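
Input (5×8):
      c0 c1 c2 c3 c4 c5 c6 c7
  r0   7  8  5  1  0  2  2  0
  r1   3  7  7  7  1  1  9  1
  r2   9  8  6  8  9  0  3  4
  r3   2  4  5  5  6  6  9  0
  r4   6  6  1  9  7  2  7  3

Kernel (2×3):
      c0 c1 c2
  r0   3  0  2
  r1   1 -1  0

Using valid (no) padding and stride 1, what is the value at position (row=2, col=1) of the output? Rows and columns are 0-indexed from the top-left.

The receptive field on the input at this output position is [8 6 8 / 4 5 5]. Elementwise product with the kernel and sum: 8·3 + 8·2 + 4·1 + 5·-1.

39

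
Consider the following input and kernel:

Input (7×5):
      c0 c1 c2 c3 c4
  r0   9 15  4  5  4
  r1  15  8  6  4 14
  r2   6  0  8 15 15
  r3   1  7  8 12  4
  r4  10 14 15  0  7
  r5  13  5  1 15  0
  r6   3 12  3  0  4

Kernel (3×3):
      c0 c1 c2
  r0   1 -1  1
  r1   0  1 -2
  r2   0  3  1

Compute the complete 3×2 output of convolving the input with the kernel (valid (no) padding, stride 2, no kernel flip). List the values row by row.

Output[0,0]: The receptive field on the input at this output position is [9 15 4 / 15 8 6 / 6 0 8]. Elementwise product with the kernel and sum: 9·1 + 15·-1 + 4·1 + 8·1 + 6·-2 + 0·3 + 8·1.
Output[0,1]: The receptive field on the input at this output position is [4 5 4 / 6 4 14 / 8 15 15]. Elementwise product with the kernel and sum: 4·1 + 5·-1 + 4·1 + 4·1 + 14·-2 + 15·3 + 15·1.

2 39
62 19
53 41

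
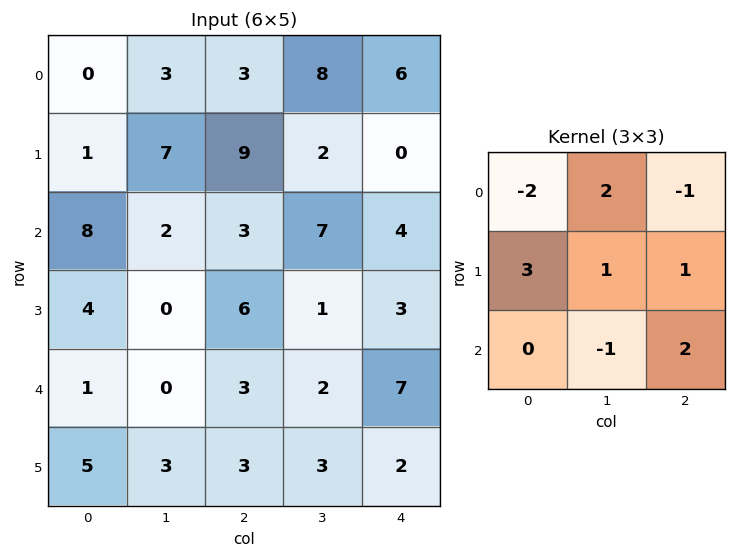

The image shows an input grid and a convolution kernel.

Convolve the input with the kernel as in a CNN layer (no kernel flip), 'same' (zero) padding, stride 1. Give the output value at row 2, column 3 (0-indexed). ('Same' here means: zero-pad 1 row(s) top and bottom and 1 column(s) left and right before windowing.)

The receptive field on the zero-padded input at this output position is [9 2 0 / 3 7 4 / 6 1 3]. Elementwise product with the kernel and sum: 9·-2 + 2·2 + 0·-1 + 3·3 + 7·1 + 4·1 + 1·-1 + 3·2.

11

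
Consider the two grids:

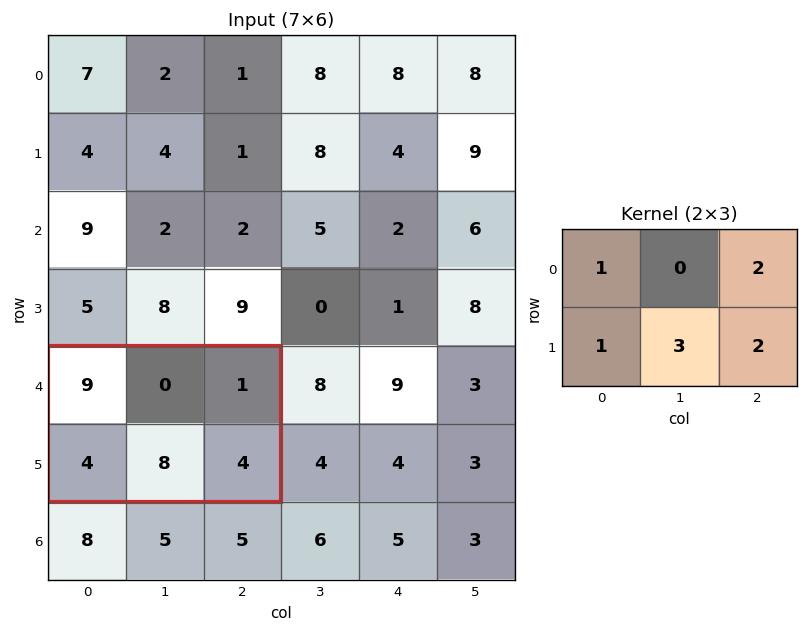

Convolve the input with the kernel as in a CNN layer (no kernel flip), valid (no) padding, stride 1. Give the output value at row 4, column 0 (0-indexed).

The receptive field on the input at this output position is [9 0 1 / 4 8 4]. Elementwise product with the kernel and sum: 9·1 + 1·2 + 4·1 + 8·3 + 4·2.

47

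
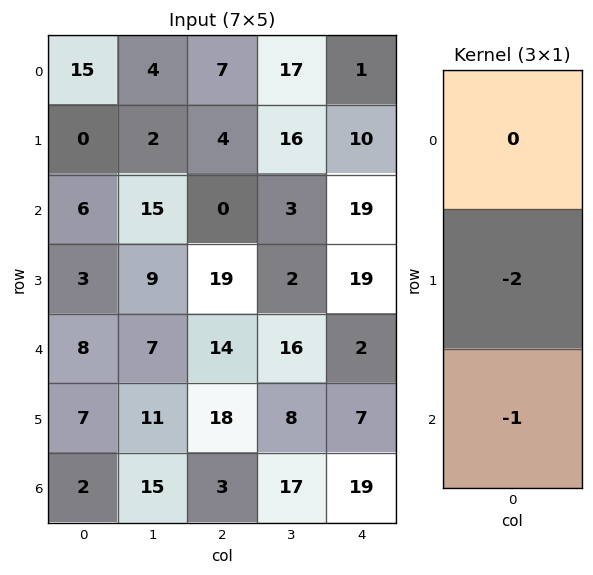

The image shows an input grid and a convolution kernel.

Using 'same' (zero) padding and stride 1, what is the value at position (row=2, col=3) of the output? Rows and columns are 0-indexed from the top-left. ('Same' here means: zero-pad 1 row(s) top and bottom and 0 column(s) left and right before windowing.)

The receptive field on the zero-padded input at this output position is [16 / 3 / 2]. Elementwise product with the kernel and sum: 3·-2 + 2·-1.

-8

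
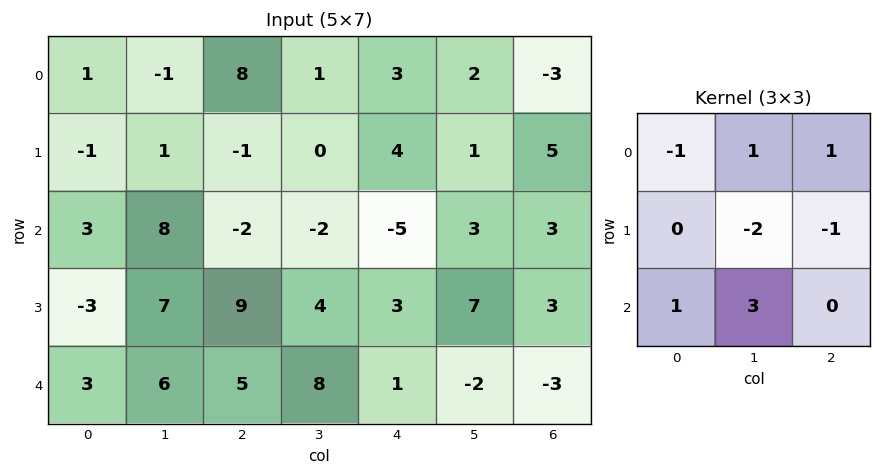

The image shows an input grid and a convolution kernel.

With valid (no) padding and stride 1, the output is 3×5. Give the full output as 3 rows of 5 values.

Output[0,0]: The receptive field on the input at this output position is [1 -1 8 / -1 1 -1 / 3 8 -2]. Elementwise product with the kernel and sum: 1·-1 + -1·1 + 8·1 + 1·-2 + -1·-1 + 3·1 + 8·3.

32 14 -16 -22 -7
5 38 35 25 17
1 -13 13 -2 -11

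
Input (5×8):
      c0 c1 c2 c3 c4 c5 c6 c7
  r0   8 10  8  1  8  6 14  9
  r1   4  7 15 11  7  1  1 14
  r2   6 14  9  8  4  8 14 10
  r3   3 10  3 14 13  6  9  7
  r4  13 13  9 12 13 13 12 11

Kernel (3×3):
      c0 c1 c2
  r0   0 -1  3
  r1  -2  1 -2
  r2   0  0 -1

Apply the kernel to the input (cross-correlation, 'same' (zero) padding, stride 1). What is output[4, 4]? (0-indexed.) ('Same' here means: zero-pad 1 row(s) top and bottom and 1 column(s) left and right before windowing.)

The receptive field on the zero-padded input at this output position is [14 13 6 / 12 13 13 / 0 0 0]. Elementwise product with the kernel and sum: 13·-1 + 6·3 + 12·-2 + 13·1 + 13·-2 + 0·-1.

-32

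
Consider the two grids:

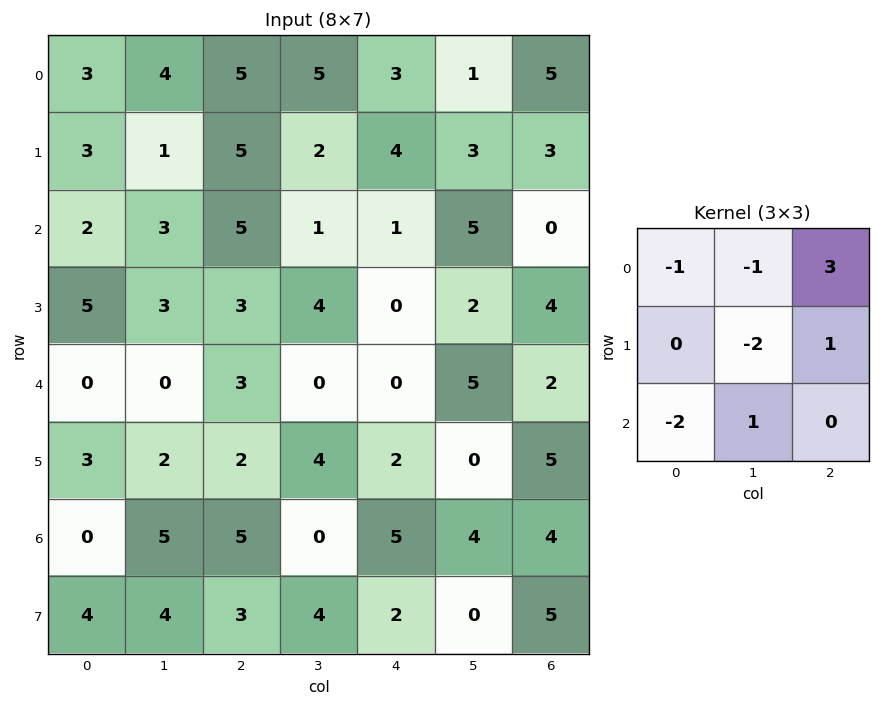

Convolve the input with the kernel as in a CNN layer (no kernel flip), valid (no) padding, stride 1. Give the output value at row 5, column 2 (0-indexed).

The receptive field on the input at this output position is [2 4 2 / 5 0 5 / 3 4 2]. Elementwise product with the kernel and sum: 2·-1 + 4·-1 + 2·3 + 0·-2 + 5·1 + 3·-2 + 4·1.

3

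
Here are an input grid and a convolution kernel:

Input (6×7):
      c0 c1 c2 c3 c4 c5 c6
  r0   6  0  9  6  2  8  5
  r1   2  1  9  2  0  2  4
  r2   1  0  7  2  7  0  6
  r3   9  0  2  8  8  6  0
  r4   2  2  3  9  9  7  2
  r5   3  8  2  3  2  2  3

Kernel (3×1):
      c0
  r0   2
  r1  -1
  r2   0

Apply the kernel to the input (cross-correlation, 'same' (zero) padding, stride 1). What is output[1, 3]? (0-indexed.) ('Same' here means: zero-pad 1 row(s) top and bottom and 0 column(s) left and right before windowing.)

The receptive field on the zero-padded input at this output position is [6 / 2 / 2]. Elementwise product with the kernel and sum: 6·2 + 2·-1.

10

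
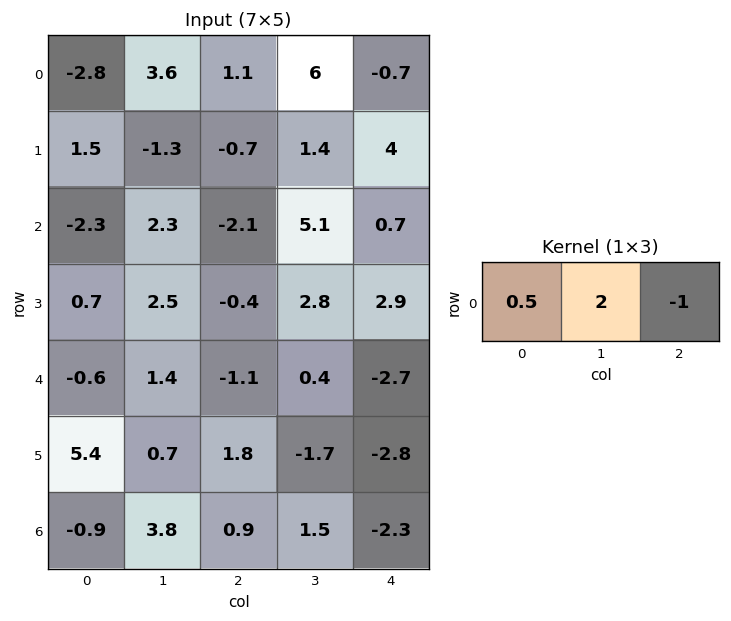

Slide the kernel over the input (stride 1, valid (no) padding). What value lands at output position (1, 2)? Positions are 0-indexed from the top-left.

-1.55

The receptive field on the input at this output position is [-0.7 1.4 4]. Elementwise product with the kernel and sum: -0.7·0.5 + 1.4·2 + 4·-1.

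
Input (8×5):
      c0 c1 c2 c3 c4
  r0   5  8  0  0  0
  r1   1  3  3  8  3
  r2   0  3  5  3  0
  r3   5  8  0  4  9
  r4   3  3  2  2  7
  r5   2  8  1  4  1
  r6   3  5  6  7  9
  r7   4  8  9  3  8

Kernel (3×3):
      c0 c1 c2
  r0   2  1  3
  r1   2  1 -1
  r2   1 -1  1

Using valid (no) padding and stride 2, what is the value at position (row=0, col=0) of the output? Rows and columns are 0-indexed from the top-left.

The receptive field on the input at this output position is [5 8 0 / 1 3 3 / 0 3 5]. Elementwise product with the kernel and sum: 5·2 + 8·1 + 0·3 + 1·2 + 3·1 + 3·-1 + 0·1 + 3·-1 + 5·1.

22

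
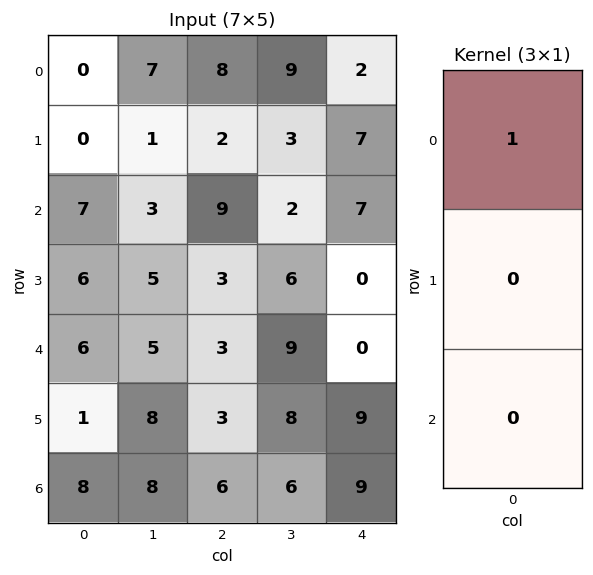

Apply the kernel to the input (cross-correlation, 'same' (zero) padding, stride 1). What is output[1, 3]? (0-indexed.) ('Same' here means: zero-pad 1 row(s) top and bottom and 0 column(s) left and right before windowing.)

9

The receptive field on the zero-padded input at this output position is [9 / 3 / 2]. Elementwise product with the kernel and sum: 9·1.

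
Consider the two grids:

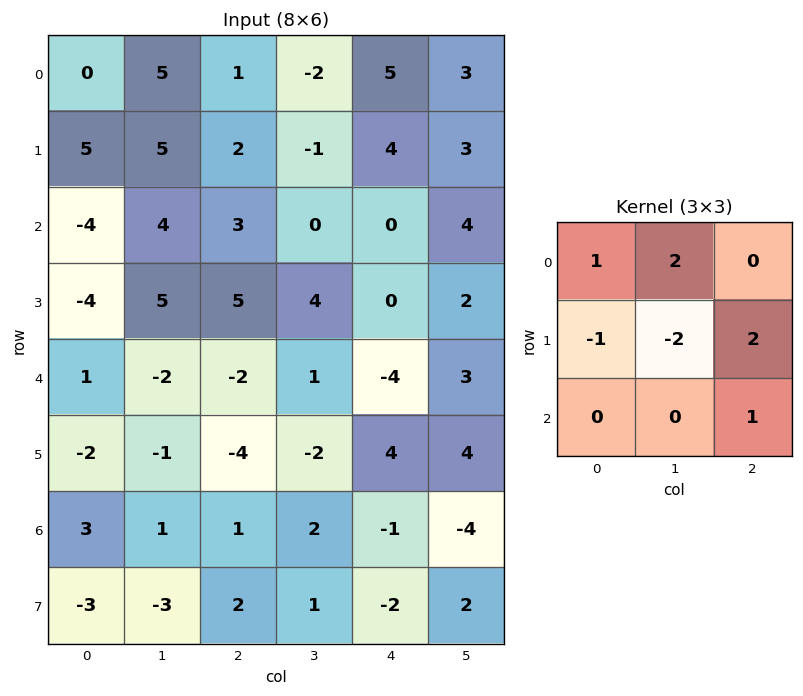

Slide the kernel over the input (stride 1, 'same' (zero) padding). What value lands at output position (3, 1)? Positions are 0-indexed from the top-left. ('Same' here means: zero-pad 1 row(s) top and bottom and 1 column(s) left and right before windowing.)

The receptive field on the zero-padded input at this output position is [-4 4 3 / -4 5 5 / 1 -2 -2]. Elementwise product with the kernel and sum: -4·1 + 4·2 + -4·-1 + 5·-2 + 5·2 + -2·1.

6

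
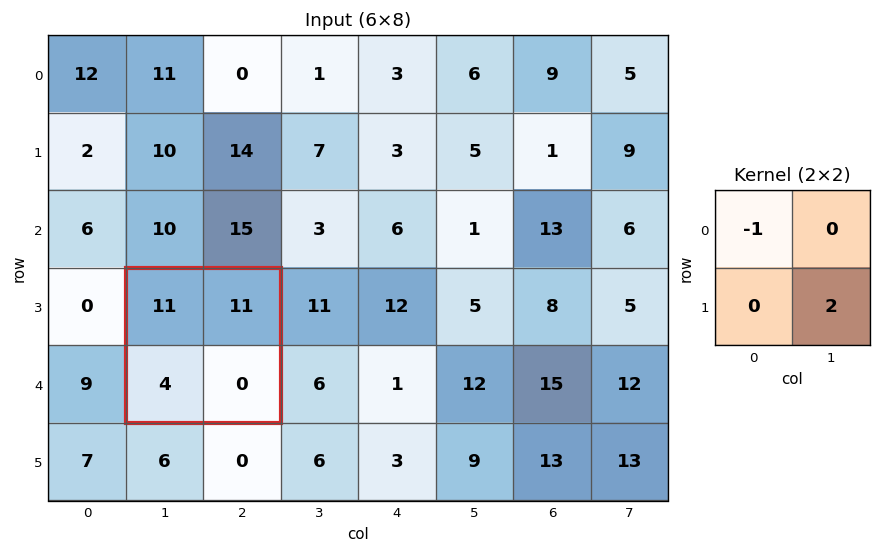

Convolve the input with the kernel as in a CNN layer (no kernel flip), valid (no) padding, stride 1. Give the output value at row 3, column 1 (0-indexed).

-11

The receptive field on the input at this output position is [11 11 / 4 0]. Elementwise product with the kernel and sum: 11·-1 + 0·2.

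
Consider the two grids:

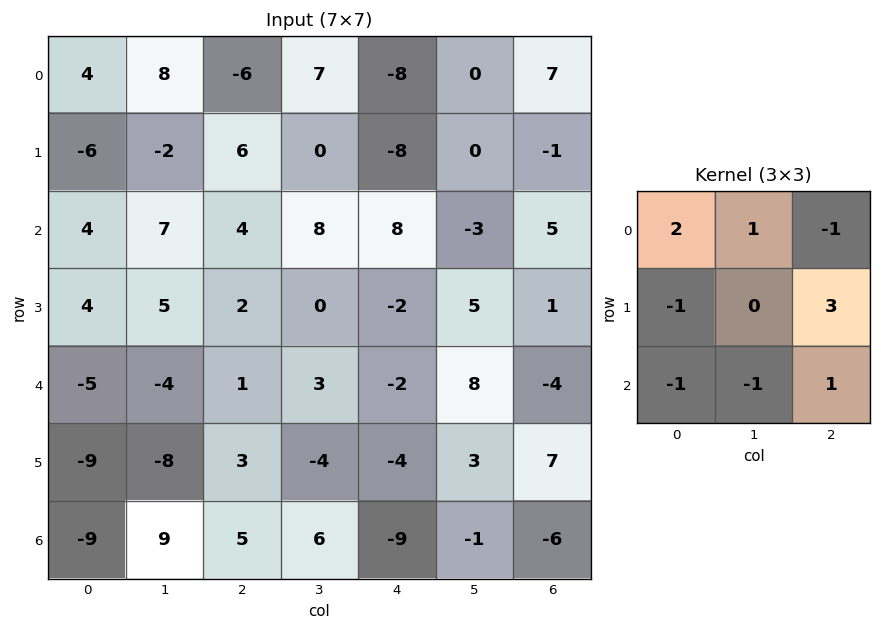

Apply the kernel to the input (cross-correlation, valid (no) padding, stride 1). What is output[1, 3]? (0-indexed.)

-18

The receptive field on the input at this output position is [0 -8 0 / 8 8 -3 / 0 -2 5]. Elementwise product with the kernel and sum: 0·2 + -8·1 + 0·-1 + 8·-1 + -3·3 + 0·-1 + -2·-1 + 5·1.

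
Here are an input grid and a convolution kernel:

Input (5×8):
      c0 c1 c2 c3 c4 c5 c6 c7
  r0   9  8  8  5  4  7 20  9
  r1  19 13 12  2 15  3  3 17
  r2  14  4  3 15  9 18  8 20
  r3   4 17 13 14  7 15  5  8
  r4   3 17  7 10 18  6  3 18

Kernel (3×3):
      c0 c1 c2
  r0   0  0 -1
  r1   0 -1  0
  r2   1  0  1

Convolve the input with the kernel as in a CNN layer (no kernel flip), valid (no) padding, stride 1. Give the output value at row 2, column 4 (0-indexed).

-2

The receptive field on the input at this output position is [9 18 8 / 7 15 5 / 18 6 3]. Elementwise product with the kernel and sum: 8·-1 + 15·-1 + 18·1 + 3·1.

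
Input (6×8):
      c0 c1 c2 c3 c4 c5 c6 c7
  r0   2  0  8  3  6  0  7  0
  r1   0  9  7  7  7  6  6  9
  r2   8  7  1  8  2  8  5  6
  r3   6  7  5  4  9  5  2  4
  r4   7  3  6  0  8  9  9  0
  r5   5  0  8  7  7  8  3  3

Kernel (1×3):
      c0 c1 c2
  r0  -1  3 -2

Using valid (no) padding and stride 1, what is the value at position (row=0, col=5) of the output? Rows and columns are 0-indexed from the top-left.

21

The receptive field on the input at this output position is [0 7 0]. Elementwise product with the kernel and sum: 0·-1 + 7·3 + 0·-2.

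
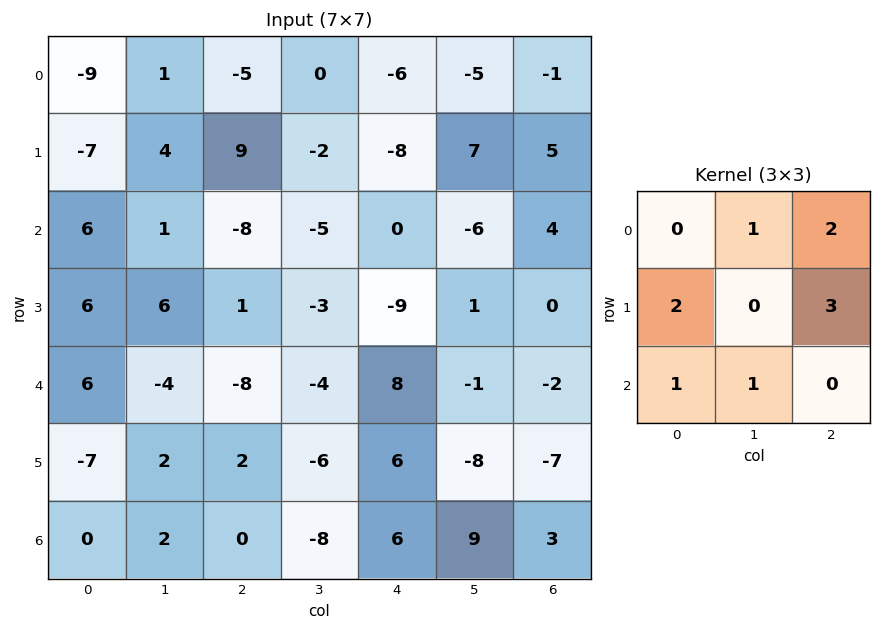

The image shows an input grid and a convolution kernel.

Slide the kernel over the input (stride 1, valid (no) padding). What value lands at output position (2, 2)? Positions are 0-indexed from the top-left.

-42

The receptive field on the input at this output position is [-8 -5 0 / 1 -3 -9 / -8 -4 8]. Elementwise product with the kernel and sum: -5·1 + 0·2 + 1·2 + -9·3 + -8·1 + -4·1.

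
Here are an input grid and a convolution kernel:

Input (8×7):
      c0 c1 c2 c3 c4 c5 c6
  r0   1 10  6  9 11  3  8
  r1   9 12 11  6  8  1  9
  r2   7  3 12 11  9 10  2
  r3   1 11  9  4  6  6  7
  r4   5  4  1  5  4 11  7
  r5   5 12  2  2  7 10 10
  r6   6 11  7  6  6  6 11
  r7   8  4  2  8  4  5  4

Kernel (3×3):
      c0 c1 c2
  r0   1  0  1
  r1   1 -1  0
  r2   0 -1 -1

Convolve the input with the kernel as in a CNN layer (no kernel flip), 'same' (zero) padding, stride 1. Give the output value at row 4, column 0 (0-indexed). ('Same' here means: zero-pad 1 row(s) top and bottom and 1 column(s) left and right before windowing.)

The receptive field on the zero-padded input at this output position is [0 1 11 / 0 5 4 / 0 5 12]. Elementwise product with the kernel and sum: 0·1 + 11·1 + 0·1 + 5·-1 + 5·-1 + 12·-1.

-11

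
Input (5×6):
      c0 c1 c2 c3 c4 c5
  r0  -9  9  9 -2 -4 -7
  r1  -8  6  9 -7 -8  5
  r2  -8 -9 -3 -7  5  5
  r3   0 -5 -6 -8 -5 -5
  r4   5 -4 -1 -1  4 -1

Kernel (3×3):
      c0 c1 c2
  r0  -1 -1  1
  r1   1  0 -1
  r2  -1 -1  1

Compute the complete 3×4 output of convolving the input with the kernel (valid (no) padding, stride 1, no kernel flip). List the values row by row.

Output[0,0]: The receptive field on the input at this output position is [-9 9 9 / -8 6 9 / -8 -9 -3]. Elementwise product with the kernel and sum: -9·-1 + 9·-1 + 9·1 + -8·1 + 9·-1 + -8·-1 + -9·-1 + -3·1.
Output[0,1]: The receptive field on the input at this output position is [9 9 -2 / 6 9 -7 / -9 -3 -7]. Elementwise product with the kernel and sum: 9·-1 + 9·-1 + -2·1 + 6·1 + -7·-1 + -9·-1 + -3·-1 + -7·1.

6 -2 21 -6
5 -21 -9 16
18 12 20 0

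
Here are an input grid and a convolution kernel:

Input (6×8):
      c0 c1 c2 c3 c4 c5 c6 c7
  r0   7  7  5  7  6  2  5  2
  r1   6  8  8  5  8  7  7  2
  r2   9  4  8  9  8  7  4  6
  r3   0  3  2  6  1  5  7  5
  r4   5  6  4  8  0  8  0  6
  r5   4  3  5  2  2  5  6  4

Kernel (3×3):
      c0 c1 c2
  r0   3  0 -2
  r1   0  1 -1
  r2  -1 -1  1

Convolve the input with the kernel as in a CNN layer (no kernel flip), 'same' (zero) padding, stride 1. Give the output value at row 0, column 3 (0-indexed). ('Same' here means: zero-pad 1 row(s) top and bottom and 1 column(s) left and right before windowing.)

The receptive field on the zero-padded input at this output position is [0 0 0 / 5 7 6 / 8 5 8]. Elementwise product with the kernel and sum: 0·3 + 0·-2 + 7·1 + 6·-1 + 8·-1 + 5·-1 + 8·1.

-4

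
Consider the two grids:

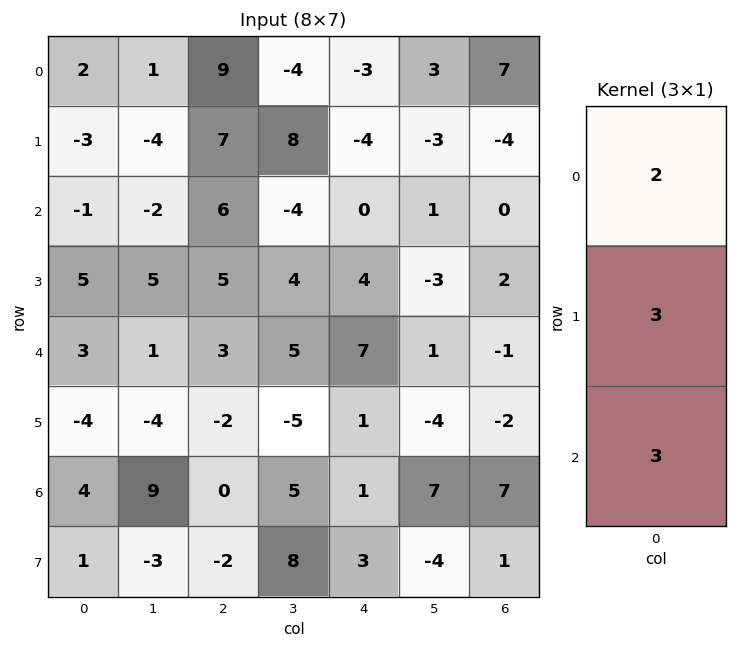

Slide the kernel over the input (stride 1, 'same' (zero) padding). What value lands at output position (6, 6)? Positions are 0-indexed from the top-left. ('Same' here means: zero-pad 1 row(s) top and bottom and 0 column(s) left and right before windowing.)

The receptive field on the zero-padded input at this output position is [-2 / 7 / 1]. Elementwise product with the kernel and sum: -2·2 + 7·3 + 1·3.

20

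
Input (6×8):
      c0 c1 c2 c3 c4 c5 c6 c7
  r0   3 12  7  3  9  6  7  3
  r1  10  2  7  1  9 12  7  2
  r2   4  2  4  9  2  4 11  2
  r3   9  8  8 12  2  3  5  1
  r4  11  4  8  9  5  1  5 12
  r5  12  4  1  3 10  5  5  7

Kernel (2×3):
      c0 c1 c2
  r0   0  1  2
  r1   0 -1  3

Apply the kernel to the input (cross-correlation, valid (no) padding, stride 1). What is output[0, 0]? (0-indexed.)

The receptive field on the input at this output position is [3 12 7 / 10 2 7]. Elementwise product with the kernel and sum: 12·1 + 7·2 + 2·-1 + 7·3.

45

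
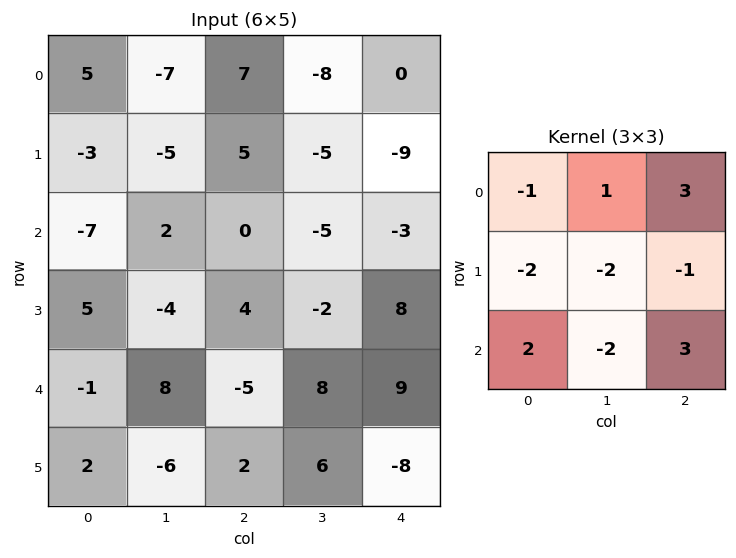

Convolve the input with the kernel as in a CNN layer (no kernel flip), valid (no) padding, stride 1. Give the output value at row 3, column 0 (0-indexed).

16

The receptive field on the input at this output position is [5 -4 4 / -1 8 -5 / 2 -6 2]. Elementwise product with the kernel and sum: 5·-1 + -4·1 + 4·3 + -1·-2 + 8·-2 + -5·-1 + 2·2 + -6·-2 + 2·3.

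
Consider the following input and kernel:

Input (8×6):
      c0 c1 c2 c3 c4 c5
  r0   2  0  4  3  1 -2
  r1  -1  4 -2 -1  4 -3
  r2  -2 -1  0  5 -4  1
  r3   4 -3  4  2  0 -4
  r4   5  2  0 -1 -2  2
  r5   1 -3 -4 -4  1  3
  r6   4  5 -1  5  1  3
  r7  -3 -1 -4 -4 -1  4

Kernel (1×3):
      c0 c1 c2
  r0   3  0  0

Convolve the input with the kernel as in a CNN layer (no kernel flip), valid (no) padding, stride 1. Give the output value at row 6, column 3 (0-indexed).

The receptive field on the input at this output position is [5 1 3]. Elementwise product with the kernel and sum: 5·3.

15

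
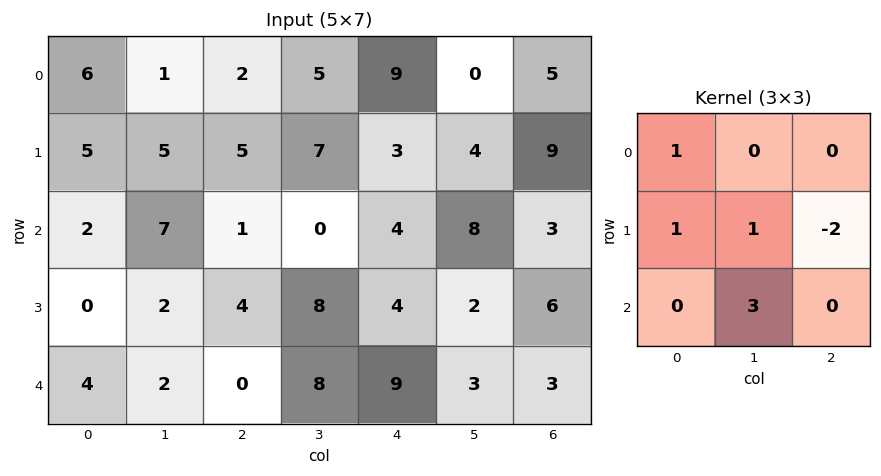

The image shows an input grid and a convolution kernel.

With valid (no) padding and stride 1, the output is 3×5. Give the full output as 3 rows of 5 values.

Output[0,0]: The receptive field on the input at this output position is [6 1 2 / 5 5 5 / 2 7 1]. Elementwise product with the kernel and sum: 6·1 + 5·1 + 5·1 + 5·-2 + 7·3.

27 0 8 19 22
18 25 22 7 15
2 -3 29 35 7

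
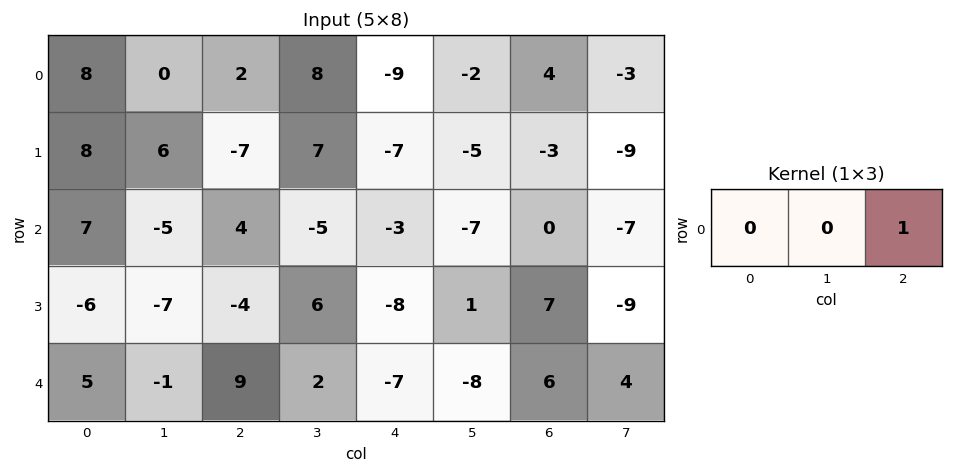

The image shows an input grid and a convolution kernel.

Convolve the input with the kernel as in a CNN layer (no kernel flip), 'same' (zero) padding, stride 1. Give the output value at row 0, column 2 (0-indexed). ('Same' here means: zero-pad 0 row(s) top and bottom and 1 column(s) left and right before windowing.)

8

The receptive field on the zero-padded input at this output position is [0 2 8]. Elementwise product with the kernel and sum: 8·1.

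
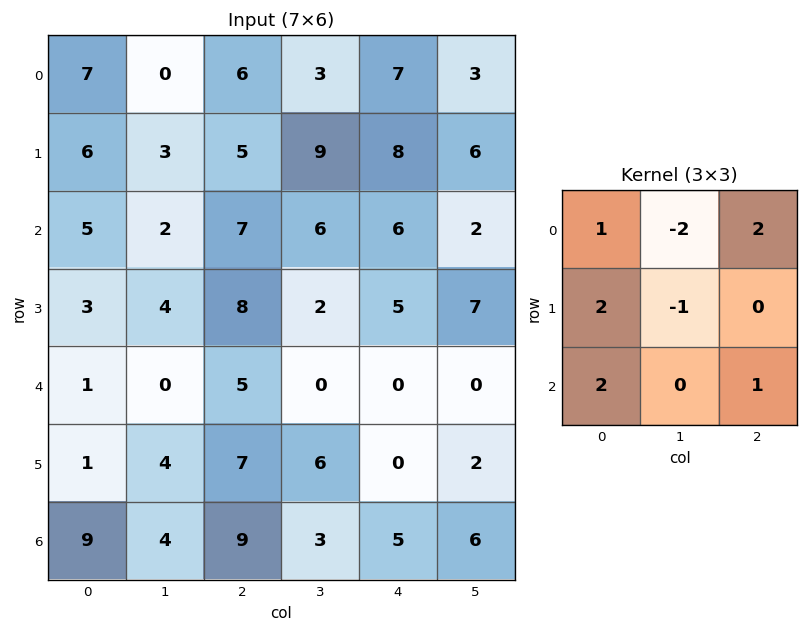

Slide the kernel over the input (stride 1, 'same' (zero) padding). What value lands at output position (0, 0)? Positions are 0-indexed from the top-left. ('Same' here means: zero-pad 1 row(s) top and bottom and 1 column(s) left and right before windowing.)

The receptive field on the zero-padded input at this output position is [0 0 0 / 0 7 0 / 0 6 3]. Elementwise product with the kernel and sum: 0·1 + 0·-2 + 0·2 + 0·2 + 7·-1 + 0·2 + 3·1.

-4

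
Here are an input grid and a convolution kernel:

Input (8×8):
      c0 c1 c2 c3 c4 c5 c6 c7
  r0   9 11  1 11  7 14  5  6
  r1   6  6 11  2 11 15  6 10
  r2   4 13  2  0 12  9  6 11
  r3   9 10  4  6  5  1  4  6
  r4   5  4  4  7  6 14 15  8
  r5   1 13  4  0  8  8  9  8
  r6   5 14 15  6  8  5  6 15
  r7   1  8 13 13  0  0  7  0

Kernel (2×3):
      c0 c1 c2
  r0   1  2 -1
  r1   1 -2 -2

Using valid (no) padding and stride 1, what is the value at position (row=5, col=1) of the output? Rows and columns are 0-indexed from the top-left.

The receptive field on the input at this output position is [13 4 0 / 14 15 6]. Elementwise product with the kernel and sum: 13·1 + 4·2 + 0·-1 + 14·1 + 15·-2 + 6·-2.

-7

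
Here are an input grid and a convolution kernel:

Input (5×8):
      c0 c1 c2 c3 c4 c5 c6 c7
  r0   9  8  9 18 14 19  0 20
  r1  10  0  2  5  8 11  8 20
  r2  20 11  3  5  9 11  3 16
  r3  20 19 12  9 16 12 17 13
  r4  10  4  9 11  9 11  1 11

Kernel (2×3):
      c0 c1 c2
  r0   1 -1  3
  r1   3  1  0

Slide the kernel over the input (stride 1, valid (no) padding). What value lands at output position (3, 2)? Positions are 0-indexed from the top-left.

The receptive field on the input at this output position is [12 9 16 / 9 11 9]. Elementwise product with the kernel and sum: 12·1 + 9·-1 + 16·3 + 9·3 + 11·1.

89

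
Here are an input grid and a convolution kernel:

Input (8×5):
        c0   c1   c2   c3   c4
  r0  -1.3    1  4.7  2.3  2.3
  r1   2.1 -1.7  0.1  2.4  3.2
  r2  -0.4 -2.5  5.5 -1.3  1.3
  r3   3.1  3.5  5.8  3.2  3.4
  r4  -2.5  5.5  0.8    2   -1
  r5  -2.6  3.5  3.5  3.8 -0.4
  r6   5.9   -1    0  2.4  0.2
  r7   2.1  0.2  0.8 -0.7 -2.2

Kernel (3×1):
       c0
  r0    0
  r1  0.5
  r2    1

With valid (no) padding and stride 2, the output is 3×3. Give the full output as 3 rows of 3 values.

Output[0,0]: The receptive field on the input at this output position is [-1.3 / 2.1 / -0.4]. Elementwise product with the kernel and sum: 2.1·0.5 + -0.4·1.

0.65 5.55 2.9
-0.95 3.7 0.7
4.6 1.75 0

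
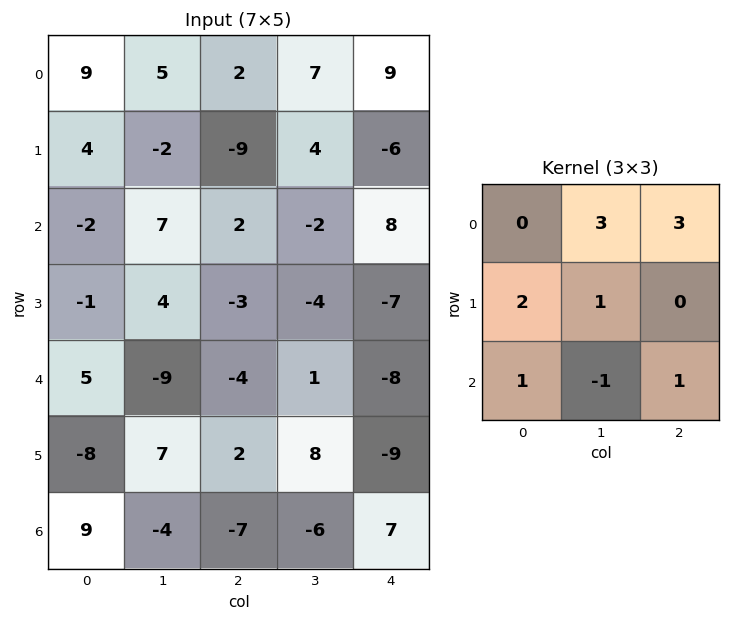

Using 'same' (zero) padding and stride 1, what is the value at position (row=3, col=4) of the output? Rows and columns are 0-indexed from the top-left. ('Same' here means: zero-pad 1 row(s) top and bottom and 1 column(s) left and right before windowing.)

The receptive field on the zero-padded input at this output position is [-2 8 0 / -4 -7 0 / 1 -8 0]. Elementwise product with the kernel and sum: 8·3 + 0·3 + -4·2 + -7·1 + 1·1 + -8·-1 + 0·1.

18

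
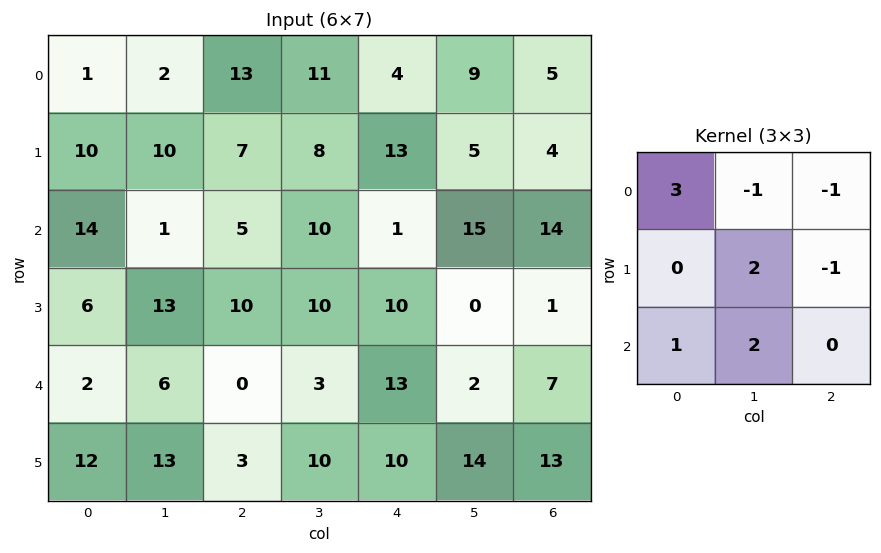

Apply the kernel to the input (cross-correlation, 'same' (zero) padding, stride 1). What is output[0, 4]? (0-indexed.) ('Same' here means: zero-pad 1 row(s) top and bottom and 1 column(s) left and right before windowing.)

The receptive field on the zero-padded input at this output position is [0 0 0 / 11 4 9 / 8 13 5]. Elementwise product with the kernel and sum: 0·3 + 0·-1 + 0·-1 + 4·2 + 9·-1 + 8·1 + 13·2.

33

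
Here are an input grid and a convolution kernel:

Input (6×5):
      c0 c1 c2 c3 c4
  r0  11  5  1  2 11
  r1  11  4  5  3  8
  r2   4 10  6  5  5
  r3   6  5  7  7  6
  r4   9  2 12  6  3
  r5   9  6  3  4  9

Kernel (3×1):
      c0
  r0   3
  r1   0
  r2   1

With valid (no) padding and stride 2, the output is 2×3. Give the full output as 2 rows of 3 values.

Output[0,0]: The receptive field on the input at this output position is [11 / 11 / 4]. Elementwise product with the kernel and sum: 11·3 + 4·1.

37 9 38
21 30 18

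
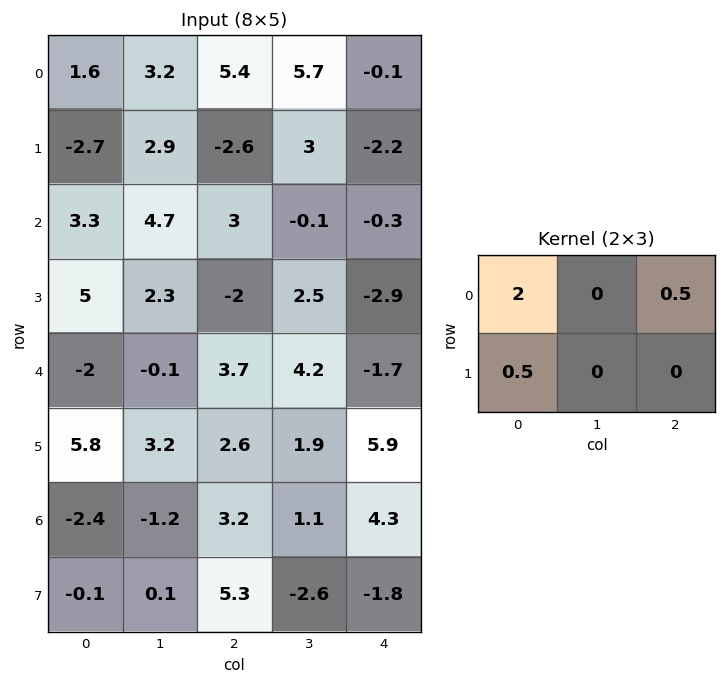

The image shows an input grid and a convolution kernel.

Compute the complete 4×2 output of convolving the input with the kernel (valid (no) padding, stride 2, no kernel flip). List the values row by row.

4.55 9.45
10.6 4.85
0.75 7.85
-3.25 11.2

Output[0,0]: The receptive field on the input at this output position is [1.6 3.2 5.4 / -2.7 2.9 -2.6]. Elementwise product with the kernel and sum: 1.6·2 + 5.4·0.5 + -2.7·0.5.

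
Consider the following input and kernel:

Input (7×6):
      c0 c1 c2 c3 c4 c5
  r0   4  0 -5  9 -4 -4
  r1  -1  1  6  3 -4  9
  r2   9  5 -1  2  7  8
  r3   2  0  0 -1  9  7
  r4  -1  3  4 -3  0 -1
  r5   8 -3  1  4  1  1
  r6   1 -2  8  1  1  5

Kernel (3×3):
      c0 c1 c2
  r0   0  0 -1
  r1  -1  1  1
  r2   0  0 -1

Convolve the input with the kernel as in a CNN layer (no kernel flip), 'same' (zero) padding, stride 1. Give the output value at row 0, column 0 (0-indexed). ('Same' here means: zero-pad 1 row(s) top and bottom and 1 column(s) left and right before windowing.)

The receptive field on the zero-padded input at this output position is [0 0 0 / 0 4 0 / 0 -1 1]. Elementwise product with the kernel and sum: 0·-1 + 0·-1 + 4·1 + 0·1 + 1·-1.

3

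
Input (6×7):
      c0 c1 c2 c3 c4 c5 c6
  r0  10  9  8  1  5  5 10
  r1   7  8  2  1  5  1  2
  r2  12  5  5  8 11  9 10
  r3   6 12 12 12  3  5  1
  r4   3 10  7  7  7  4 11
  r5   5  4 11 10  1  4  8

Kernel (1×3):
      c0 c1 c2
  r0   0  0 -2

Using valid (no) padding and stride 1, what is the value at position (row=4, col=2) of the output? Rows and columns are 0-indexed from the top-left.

-14

The receptive field on the input at this output position is [7 7 7]. Elementwise product with the kernel and sum: 7·-2.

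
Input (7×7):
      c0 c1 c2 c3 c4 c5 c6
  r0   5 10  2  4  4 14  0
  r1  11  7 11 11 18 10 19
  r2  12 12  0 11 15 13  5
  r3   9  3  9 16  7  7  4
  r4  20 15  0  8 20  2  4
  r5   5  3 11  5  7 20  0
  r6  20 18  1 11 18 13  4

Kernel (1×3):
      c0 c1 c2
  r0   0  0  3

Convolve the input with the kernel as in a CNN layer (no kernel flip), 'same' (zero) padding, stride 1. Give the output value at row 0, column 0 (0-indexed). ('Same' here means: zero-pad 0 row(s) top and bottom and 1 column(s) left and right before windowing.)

30

The receptive field on the zero-padded input at this output position is [0 5 10]. Elementwise product with the kernel and sum: 10·3.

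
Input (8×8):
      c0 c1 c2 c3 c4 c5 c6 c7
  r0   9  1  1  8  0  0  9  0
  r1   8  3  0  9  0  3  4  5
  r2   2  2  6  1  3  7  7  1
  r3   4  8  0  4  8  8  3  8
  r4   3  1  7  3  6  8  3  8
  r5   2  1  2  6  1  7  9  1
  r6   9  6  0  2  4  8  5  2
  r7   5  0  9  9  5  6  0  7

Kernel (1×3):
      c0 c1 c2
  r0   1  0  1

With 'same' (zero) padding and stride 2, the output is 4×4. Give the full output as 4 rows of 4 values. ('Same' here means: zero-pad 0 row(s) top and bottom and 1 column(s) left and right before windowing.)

1 9 8 0
2 3 8 8
1 4 11 16
6 8 10 10

Output[0,0]: The receptive field on the zero-padded input at this output position is [0 9 1]. Elementwise product with the kernel and sum: 0·1 + 1·1.
Output[0,1]: The receptive field on the zero-padded input at this output position is [1 1 8]. Elementwise product with the kernel and sum: 1·1 + 8·1.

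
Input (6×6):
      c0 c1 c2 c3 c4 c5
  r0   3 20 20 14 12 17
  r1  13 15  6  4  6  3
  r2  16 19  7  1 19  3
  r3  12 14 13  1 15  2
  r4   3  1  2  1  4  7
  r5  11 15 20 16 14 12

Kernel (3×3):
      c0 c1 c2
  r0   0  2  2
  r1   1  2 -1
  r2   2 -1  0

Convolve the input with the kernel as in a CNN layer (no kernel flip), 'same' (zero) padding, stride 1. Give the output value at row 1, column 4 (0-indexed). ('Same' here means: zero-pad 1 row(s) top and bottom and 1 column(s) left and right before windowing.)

The receptive field on the zero-padded input at this output position is [14 12 17 / 4 6 3 / 1 19 3]. Elementwise product with the kernel and sum: 12·2 + 17·2 + 4·1 + 6·2 + 3·-1 + 1·2 + 19·-1.

54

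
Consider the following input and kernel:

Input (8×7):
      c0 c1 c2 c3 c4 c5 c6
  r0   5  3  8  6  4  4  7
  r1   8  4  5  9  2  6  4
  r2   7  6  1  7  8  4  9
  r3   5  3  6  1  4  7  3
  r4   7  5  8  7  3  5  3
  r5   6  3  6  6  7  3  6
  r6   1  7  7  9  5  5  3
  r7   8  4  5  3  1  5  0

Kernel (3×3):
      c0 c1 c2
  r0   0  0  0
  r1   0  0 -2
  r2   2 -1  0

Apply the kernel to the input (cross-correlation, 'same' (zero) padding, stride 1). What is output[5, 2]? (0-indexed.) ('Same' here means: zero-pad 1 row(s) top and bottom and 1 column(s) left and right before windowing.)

-5

The receptive field on the zero-padded input at this output position is [5 8 7 / 3 6 6 / 7 7 9]. Elementwise product with the kernel and sum: 6·-2 + 7·2 + 7·-1.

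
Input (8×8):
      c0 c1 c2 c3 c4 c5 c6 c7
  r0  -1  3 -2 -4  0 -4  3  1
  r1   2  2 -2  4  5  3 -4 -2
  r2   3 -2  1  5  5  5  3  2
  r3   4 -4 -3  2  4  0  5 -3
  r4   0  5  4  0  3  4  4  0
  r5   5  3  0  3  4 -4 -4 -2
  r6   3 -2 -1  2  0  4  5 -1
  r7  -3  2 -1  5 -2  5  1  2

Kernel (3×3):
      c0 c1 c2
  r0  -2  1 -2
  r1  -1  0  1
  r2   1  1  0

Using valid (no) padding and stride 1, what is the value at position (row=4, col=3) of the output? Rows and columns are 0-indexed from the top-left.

The receptive field on the input at this output position is [0 3 4 / 3 4 -4 / 2 0 4]. Elementwise product with the kernel and sum: 0·-2 + 3·1 + 4·-2 + 3·-1 + -4·1 + 2·1 + 0·1.

-10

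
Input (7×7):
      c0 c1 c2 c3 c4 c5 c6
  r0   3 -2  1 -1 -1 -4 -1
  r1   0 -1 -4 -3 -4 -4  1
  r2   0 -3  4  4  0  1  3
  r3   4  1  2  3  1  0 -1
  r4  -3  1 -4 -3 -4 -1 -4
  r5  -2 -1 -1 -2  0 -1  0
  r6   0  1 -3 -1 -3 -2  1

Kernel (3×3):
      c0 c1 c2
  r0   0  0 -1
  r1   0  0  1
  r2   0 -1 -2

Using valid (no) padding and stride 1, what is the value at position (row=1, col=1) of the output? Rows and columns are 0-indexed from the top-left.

-1

The receptive field on the input at this output position is [-1 -4 -3 / -3 4 4 / 1 2 3]. Elementwise product with the kernel and sum: -3·-1 + 4·1 + 2·-1 + 3·-2.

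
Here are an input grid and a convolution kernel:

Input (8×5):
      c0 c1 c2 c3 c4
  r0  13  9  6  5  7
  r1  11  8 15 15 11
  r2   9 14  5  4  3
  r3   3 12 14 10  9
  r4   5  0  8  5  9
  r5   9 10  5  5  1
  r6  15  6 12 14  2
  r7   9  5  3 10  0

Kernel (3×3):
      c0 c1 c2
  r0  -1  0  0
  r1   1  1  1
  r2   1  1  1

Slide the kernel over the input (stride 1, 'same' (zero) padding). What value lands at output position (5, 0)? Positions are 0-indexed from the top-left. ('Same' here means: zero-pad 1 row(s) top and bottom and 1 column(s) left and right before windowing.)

40

The receptive field on the zero-padded input at this output position is [0 5 0 / 0 9 10 / 0 15 6]. Elementwise product with the kernel and sum: 0·-1 + 0·1 + 9·1 + 10·1 + 0·1 + 15·1 + 6·1.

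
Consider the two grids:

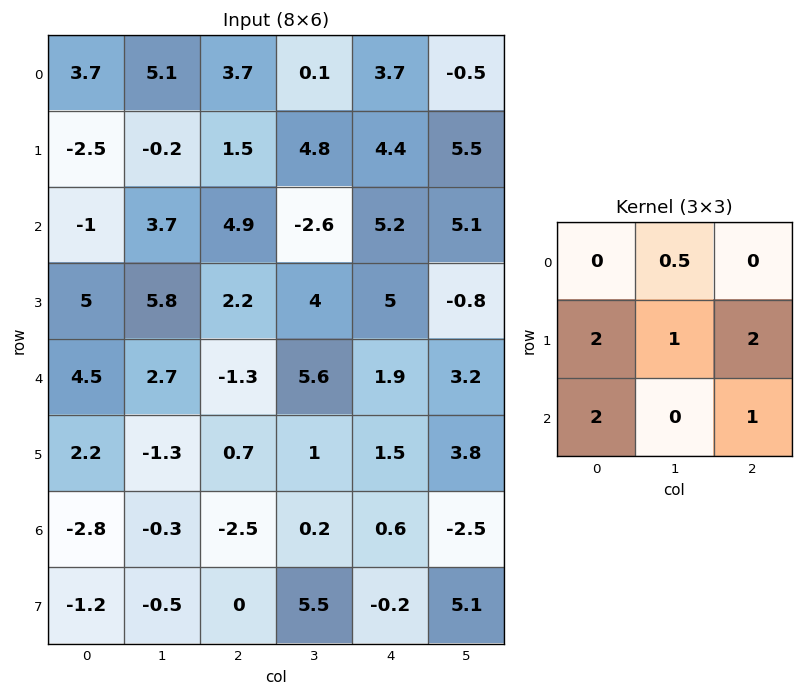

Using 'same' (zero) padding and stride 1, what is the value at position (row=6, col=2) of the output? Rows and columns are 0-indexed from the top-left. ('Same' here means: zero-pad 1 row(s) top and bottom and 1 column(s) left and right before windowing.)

2.15

The receptive field on the zero-padded input at this output position is [-1.3 0.7 1 / -0.3 -2.5 0.2 / -0.5 0 5.5]. Elementwise product with the kernel and sum: 0.7·0.5 + -0.3·2 + -2.5·1 + 0.2·2 + -0.5·2 + 5.5·1.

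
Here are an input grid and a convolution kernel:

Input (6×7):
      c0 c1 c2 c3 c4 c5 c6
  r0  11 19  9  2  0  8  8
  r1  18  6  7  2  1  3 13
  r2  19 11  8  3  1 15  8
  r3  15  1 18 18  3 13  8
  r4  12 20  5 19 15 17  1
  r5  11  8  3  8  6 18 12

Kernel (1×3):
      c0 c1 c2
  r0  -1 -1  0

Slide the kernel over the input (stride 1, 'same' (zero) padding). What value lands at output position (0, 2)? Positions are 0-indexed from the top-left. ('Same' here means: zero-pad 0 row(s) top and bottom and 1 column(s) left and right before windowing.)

-28

The receptive field on the zero-padded input at this output position is [19 9 2]. Elementwise product with the kernel and sum: 19·-1 + 9·-1.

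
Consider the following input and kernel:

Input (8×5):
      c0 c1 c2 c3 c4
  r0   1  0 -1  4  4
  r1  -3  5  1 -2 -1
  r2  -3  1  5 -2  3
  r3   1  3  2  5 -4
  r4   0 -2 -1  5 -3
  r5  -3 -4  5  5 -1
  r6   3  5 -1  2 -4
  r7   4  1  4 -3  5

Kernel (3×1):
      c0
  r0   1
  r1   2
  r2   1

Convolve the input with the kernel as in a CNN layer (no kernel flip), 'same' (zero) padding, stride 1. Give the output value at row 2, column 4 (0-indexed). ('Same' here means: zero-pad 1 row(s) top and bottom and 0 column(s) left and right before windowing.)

The receptive field on the zero-padded input at this output position is [-1 / 3 / -4]. Elementwise product with the kernel and sum: -1·1 + 3·2 + -4·1.

1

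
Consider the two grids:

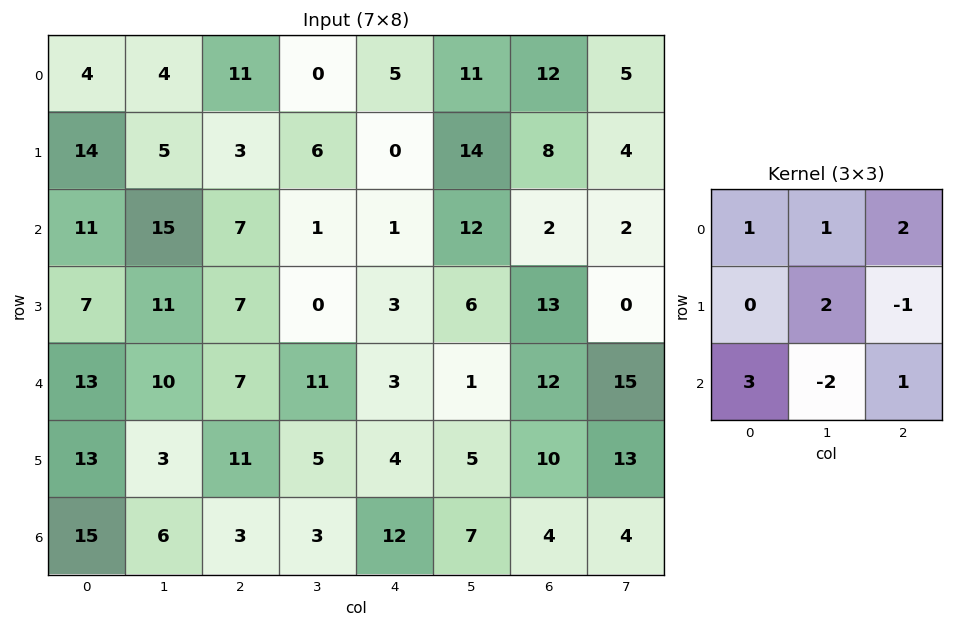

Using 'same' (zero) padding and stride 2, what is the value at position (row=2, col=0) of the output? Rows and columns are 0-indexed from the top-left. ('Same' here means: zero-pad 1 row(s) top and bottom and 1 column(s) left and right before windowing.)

22

The receptive field on the zero-padded input at this output position is [0 7 11 / 0 13 10 / 0 13 3]. Elementwise product with the kernel and sum: 0·1 + 7·1 + 11·2 + 13·2 + 10·-1 + 0·3 + 13·-2 + 3·1.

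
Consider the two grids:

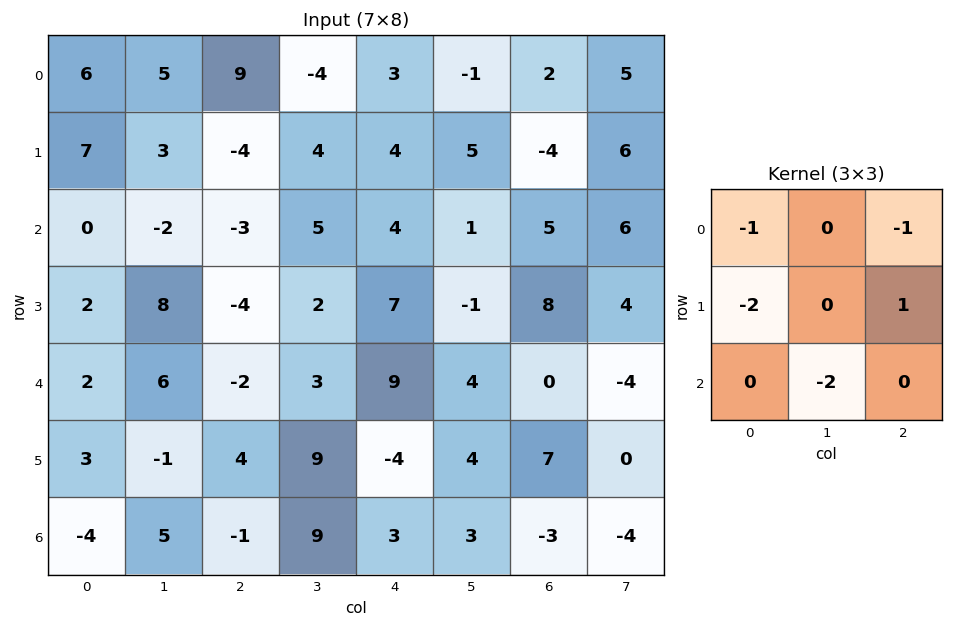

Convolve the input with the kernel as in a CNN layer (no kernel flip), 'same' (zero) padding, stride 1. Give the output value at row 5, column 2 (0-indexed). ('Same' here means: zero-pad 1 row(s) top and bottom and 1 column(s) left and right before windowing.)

The receptive field on the zero-padded input at this output position is [6 -2 3 / -1 4 9 / 5 -1 9]. Elementwise product with the kernel and sum: 6·-1 + 3·-1 + -1·-2 + 9·1 + -1·-2.

4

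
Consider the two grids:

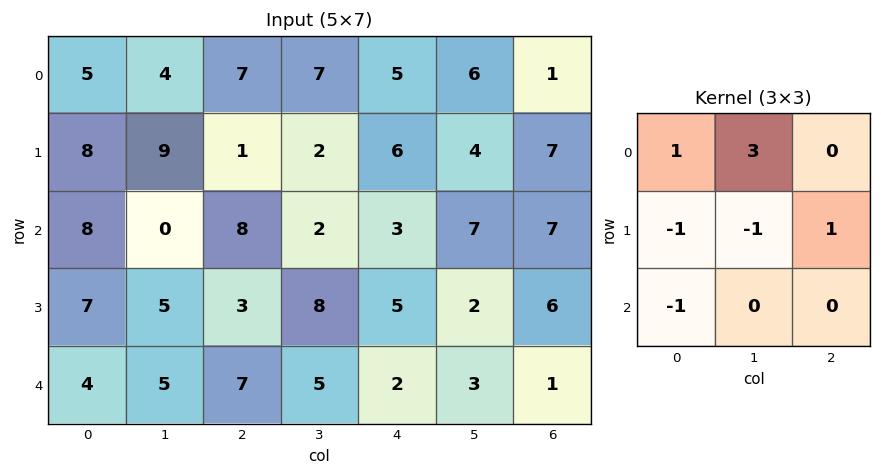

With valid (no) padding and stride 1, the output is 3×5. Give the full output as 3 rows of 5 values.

Output[0,0]: The receptive field on the input at this output position is [5 4 7 / 8 9 1 / 8 0 8]. Elementwise product with the kernel and sum: 5·1 + 4·3 + 8·-1 + 9·-1 + 1·1 + 8·-1.

-7 17 23 16 17
28 1 -3 14 10
-5 19 1 -5 21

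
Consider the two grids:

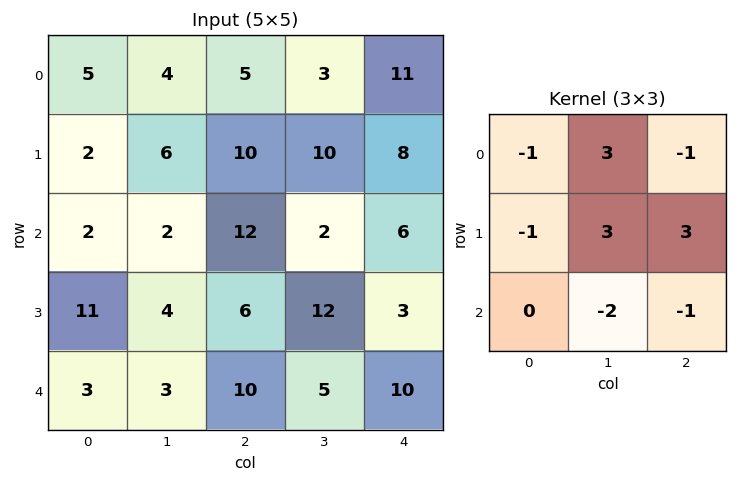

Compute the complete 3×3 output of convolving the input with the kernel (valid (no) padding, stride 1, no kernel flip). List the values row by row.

Output[0,0]: The receptive field on the input at this output position is [5 4 5 / 2 6 10 / 2 2 12]. Elementwise product with the kernel and sum: 5·-1 + 4·3 + 5·-1 + 2·-1 + 6·3 + 10·3 + 2·-2 + 12·-1.

32 36 27
32 30 -3
-5 57 7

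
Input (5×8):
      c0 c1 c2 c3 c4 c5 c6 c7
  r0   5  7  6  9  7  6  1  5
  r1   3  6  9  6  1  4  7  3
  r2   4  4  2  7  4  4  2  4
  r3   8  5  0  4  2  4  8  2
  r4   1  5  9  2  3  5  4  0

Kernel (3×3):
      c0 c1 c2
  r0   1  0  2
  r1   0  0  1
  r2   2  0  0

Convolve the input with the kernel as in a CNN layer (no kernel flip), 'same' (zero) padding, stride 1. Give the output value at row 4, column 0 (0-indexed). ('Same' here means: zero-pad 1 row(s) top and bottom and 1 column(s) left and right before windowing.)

The receptive field on the zero-padded input at this output position is [0 8 5 / 0 1 5 / 0 0 0]. Elementwise product with the kernel and sum: 0·1 + 5·2 + 5·1 + 0·2.

15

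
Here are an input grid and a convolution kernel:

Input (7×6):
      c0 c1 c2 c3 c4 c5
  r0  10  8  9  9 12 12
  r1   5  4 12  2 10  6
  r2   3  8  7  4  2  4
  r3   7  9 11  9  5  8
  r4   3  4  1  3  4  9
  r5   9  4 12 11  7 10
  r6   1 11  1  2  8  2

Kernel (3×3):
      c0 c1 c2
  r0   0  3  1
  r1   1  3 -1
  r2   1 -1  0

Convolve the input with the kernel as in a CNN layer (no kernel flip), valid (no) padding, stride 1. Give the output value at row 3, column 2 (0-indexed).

39

The receptive field on the input at this output position is [11 9 5 / 1 3 4 / 12 11 7]. Elementwise product with the kernel and sum: 9·3 + 5·1 + 1·1 + 3·3 + 4·-1 + 12·1 + 11·-1.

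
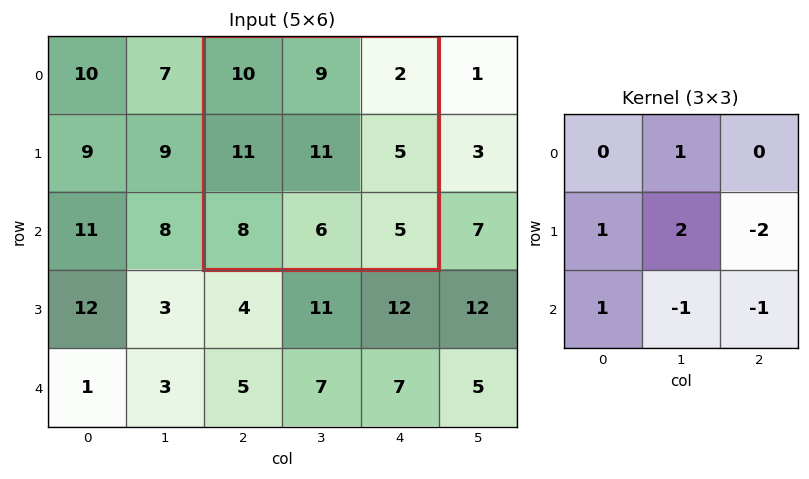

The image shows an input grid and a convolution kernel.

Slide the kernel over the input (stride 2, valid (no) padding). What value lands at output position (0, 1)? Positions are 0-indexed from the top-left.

29

The receptive field on the input at this output position is [10 9 2 / 11 11 5 / 8 6 5]. Elementwise product with the kernel and sum: 9·1 + 11·1 + 11·2 + 5·-2 + 8·1 + 6·-1 + 5·-1.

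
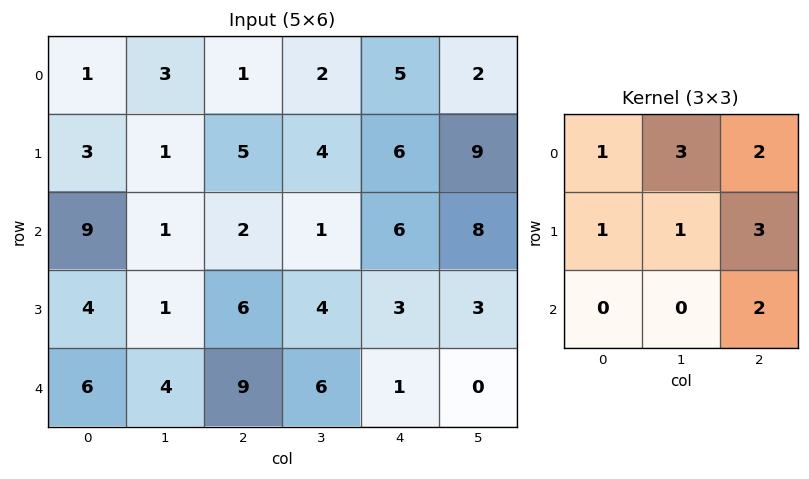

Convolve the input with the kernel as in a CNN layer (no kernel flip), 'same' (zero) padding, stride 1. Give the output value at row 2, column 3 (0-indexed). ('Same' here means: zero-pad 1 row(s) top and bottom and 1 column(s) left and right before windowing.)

56

The receptive field on the zero-padded input at this output position is [5 4 6 / 2 1 6 / 6 4 3]. Elementwise product with the kernel and sum: 5·1 + 4·3 + 6·2 + 2·1 + 1·1 + 6·3 + 3·2.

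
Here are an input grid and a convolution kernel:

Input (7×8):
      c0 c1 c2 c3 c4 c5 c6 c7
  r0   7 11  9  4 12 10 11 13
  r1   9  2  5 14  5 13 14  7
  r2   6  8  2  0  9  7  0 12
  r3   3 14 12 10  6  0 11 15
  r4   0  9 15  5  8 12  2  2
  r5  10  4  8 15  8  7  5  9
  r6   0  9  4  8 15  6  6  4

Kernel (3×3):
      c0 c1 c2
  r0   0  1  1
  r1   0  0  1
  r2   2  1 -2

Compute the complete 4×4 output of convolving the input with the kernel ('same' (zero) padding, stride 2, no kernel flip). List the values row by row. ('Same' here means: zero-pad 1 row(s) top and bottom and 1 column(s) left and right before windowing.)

Output[0,0]: The receptive field on the zero-padded input at this output position is [0 0 0 / 0 7 11 / 0 9 2]. Elementwise product with the kernel and sum: 0·1 + 0·1 + 11·1 + 0·2 + 9·1 + 2·-2.
Output[0,1]: The receptive field on the zero-padded input at this output position is [0 0 0 / 11 9 4 / 2 5 14]. Elementwise product with the kernel and sum: 0·1 + 0·1 + 4·1 + 2·2 + 5·1 + 14·-2.

16 -15 17 39
-6 39 51 14
28 13 42 29
23 31 21 18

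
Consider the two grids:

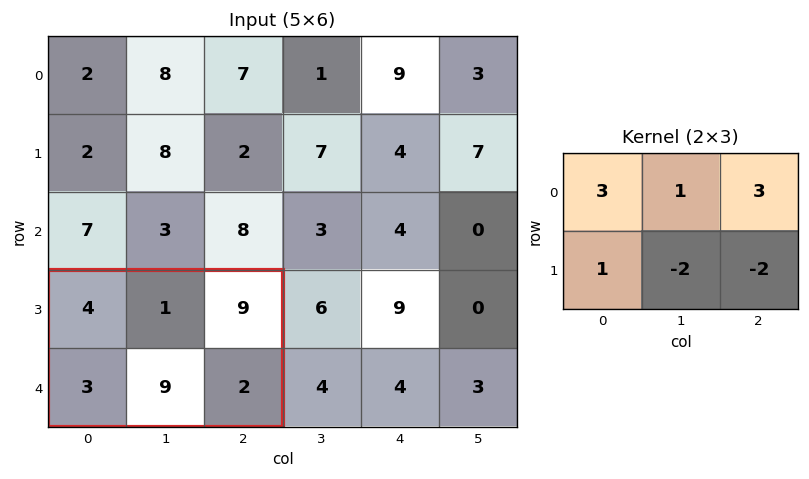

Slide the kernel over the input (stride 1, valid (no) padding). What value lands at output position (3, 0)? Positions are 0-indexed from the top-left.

The receptive field on the input at this output position is [4 1 9 / 3 9 2]. Elementwise product with the kernel and sum: 4·3 + 1·1 + 9·3 + 3·1 + 9·-2 + 2·-2.

21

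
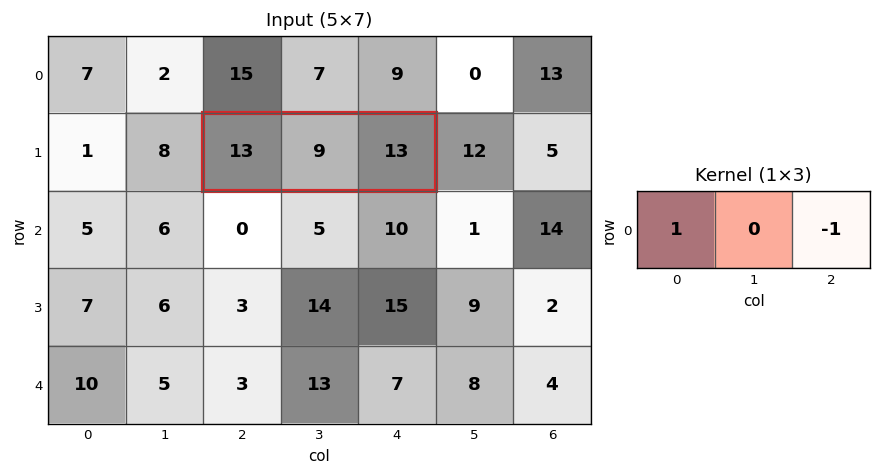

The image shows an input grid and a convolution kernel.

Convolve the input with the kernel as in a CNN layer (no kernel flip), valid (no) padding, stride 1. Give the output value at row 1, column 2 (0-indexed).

The receptive field on the input at this output position is [13 9 13]. Elementwise product with the kernel and sum: 13·1 + 13·-1.

0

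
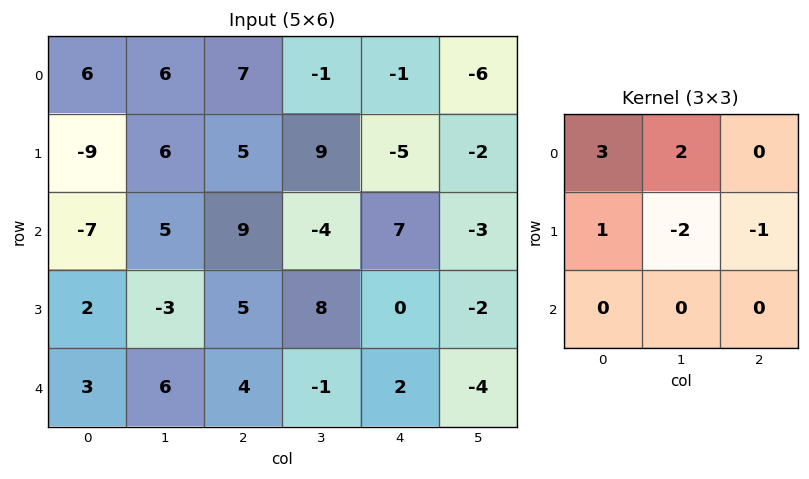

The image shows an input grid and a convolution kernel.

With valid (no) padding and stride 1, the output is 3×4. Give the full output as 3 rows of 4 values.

Output[0,0]: The receptive field on the input at this output position is [6 6 7 / -9 6 5 / -7 5 9]. Elementwise product with the kernel and sum: 6·3 + 6·2 + -9·1 + 6·-2 + 5·-1.
Output[0,1]: The receptive field on the input at this output position is [6 7 -1 / 6 5 9 / 5 9 -4]. Elementwise product with the kernel and sum: 6·3 + 7·2 + 6·1 + 5·-2 + 9·-1.

4 19 11 16
-41 19 43 2
-8 12 8 12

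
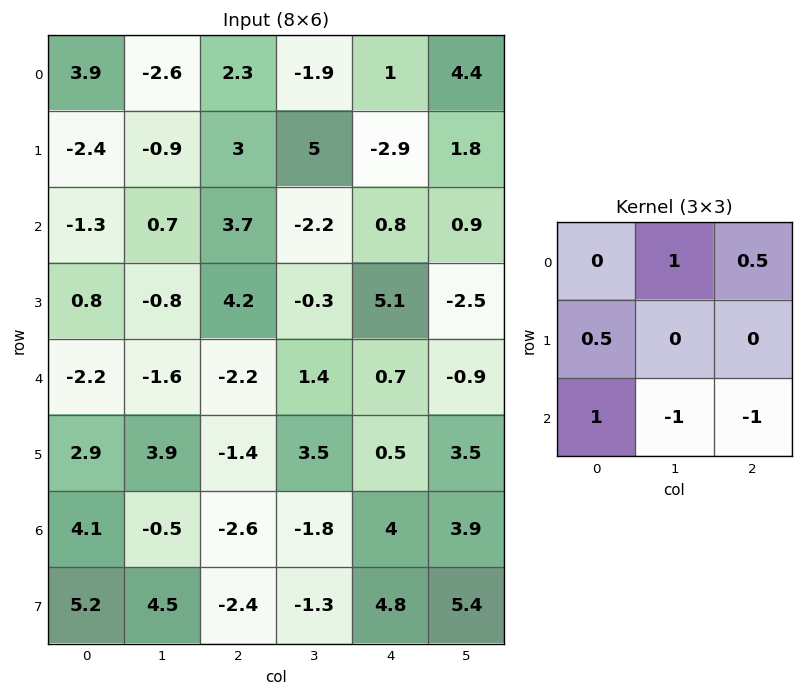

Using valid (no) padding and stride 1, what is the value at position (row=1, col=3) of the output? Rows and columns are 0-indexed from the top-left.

The receptive field on the input at this output position is [5 -2.9 1.8 / -2.2 0.8 0.9 / -0.3 5.1 -2.5]. Elementwise product with the kernel and sum: -2.9·1 + 1.8·0.5 + -2.2·0.5 + -0.3·1 + 5.1·-1 + -2.5·-1.

-6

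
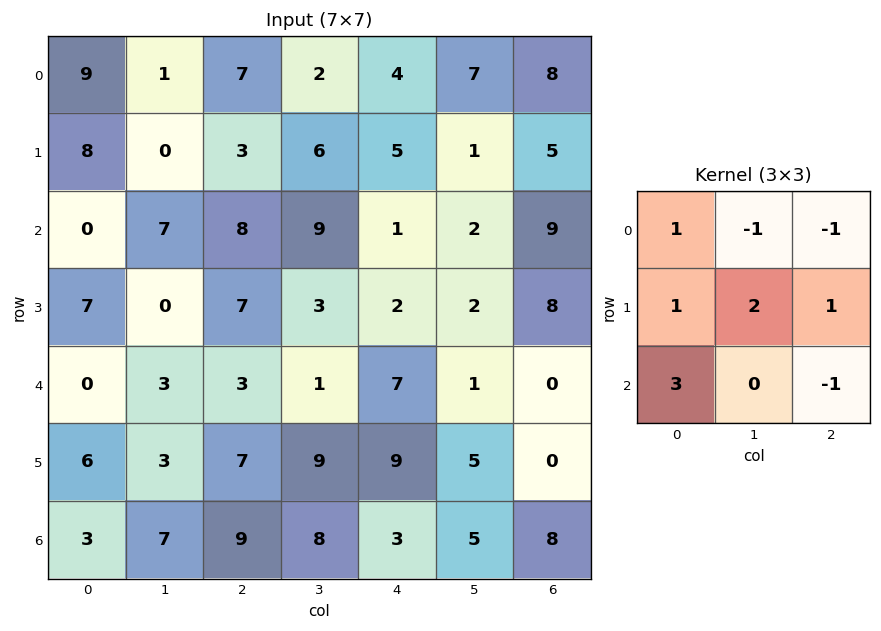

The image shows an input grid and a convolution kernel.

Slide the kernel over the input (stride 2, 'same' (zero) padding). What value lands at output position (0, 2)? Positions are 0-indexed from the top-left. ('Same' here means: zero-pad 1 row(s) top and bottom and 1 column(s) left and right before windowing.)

The receptive field on the zero-padded input at this output position is [0 0 0 / 2 4 7 / 6 5 1]. Elementwise product with the kernel and sum: 0·1 + 0·-1 + 0·-1 + 2·1 + 4·2 + 7·1 + 6·3 + 1·-1.

34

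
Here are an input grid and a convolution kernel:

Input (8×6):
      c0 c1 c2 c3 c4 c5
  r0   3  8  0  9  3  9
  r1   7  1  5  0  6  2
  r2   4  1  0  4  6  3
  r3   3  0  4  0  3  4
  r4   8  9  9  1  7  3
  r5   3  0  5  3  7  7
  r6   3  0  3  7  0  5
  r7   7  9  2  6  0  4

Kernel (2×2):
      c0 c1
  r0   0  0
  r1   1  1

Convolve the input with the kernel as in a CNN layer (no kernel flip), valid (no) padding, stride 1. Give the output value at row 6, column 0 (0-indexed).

16

The receptive field on the input at this output position is [3 0 / 7 9]. Elementwise product with the kernel and sum: 7·1 + 9·1.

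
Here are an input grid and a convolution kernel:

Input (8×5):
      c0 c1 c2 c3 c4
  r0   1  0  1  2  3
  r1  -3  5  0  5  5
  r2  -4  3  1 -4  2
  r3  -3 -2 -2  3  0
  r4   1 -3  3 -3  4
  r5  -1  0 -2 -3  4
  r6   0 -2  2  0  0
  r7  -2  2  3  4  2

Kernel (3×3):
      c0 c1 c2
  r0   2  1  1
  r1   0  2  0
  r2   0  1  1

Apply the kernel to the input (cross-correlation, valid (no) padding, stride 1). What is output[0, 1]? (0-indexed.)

The receptive field on the input at this output position is [0 1 2 / 5 0 5 / 3 1 -4]. Elementwise product with the kernel and sum: 0·2 + 1·1 + 2·1 + 0·2 + 1·1 + -4·1.

0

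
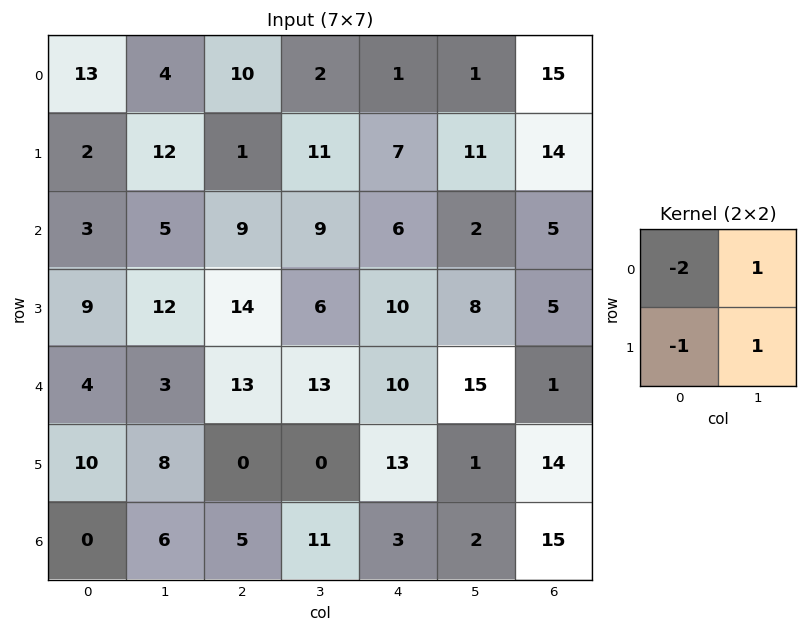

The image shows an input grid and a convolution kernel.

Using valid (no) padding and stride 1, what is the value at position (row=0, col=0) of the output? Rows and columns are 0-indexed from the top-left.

The receptive field on the input at this output position is [13 4 / 2 12]. Elementwise product with the kernel and sum: 13·-2 + 4·1 + 2·-1 + 12·1.

-12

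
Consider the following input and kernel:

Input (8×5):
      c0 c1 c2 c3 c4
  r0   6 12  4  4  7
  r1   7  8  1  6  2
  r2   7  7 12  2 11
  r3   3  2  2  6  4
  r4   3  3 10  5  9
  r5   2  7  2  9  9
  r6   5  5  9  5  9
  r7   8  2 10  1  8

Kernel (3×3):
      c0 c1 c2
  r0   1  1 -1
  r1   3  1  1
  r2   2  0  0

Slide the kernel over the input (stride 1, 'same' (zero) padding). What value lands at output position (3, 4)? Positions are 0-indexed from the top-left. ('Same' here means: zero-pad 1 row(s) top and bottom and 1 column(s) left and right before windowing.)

The receptive field on the zero-padded input at this output position is [2 11 0 / 6 4 0 / 5 9 0]. Elementwise product with the kernel and sum: 2·1 + 11·1 + 0·-1 + 6·3 + 4·1 + 0·1 + 5·2.

45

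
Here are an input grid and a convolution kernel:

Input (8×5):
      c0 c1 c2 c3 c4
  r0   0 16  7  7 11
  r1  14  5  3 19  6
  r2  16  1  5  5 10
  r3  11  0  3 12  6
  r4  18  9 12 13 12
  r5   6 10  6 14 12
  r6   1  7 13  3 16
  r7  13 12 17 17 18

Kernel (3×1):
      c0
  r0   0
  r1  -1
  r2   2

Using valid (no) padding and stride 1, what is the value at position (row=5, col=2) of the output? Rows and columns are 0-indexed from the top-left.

21

The receptive field on the input at this output position is [6 / 13 / 17]. Elementwise product with the kernel and sum: 13·-1 + 17·2.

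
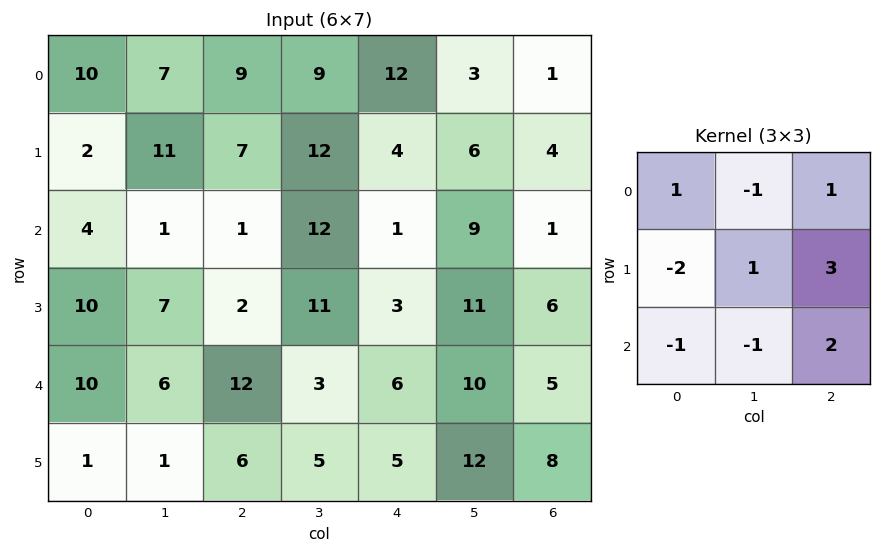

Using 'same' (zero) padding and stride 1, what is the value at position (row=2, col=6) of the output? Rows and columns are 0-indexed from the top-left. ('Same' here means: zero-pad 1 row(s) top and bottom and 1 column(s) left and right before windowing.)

The receptive field on the zero-padded input at this output position is [6 4 0 / 9 1 0 / 11 6 0]. Elementwise product with the kernel and sum: 6·1 + 4·-1 + 0·1 + 9·-2 + 1·1 + 0·3 + 11·-1 + 6·-1 + 0·2.

-32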